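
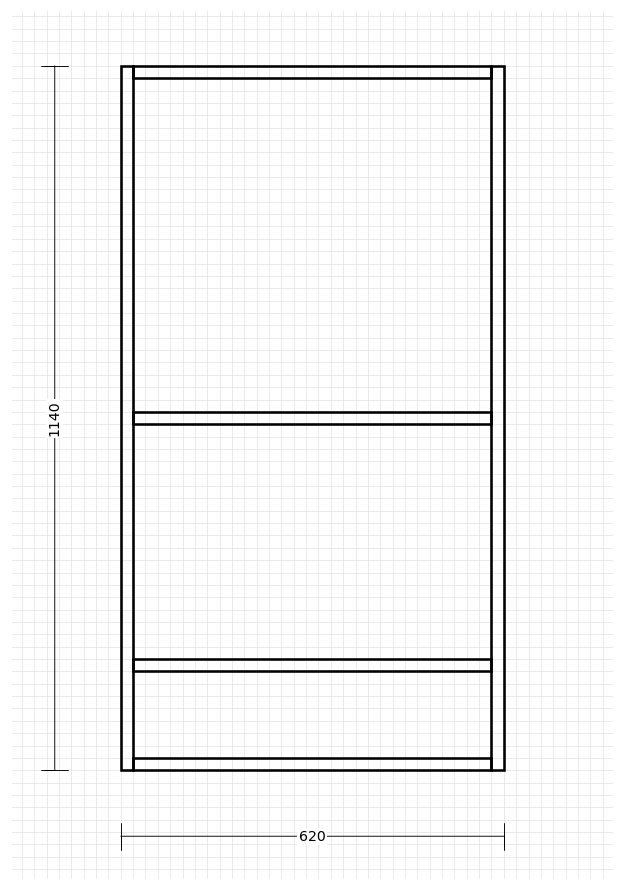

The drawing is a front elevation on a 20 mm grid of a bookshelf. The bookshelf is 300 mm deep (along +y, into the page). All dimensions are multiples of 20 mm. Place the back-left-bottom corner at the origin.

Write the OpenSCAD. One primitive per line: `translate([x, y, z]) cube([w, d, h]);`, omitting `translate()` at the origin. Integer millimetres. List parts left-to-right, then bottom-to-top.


cube([20, 300, 1140]);
translate([20, 0, 0]) cube([580, 300, 20]);
translate([20, 0, 160]) cube([580, 300, 20]);
translate([20, 0, 560]) cube([580, 300, 20]);
translate([20, 0, 1120]) cube([580, 300, 20]);
translate([600, 0, 0]) cube([20, 300, 1140]);


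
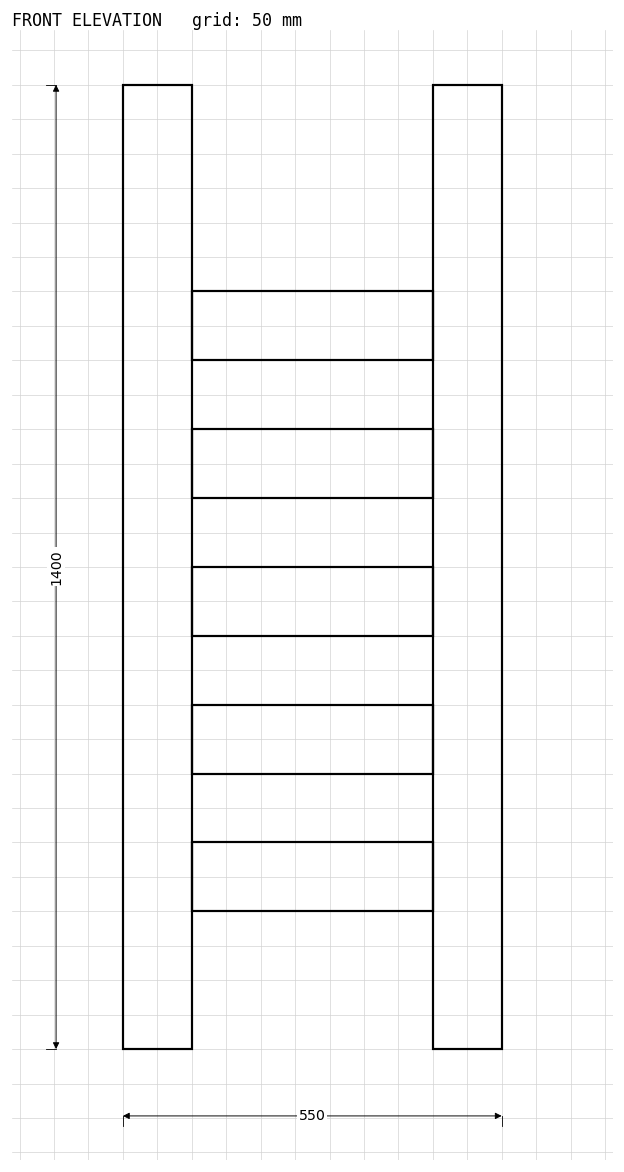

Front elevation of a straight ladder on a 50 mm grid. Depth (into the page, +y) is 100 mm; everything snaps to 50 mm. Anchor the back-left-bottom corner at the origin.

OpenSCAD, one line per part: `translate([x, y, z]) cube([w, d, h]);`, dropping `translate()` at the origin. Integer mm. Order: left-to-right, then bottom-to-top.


cube([100, 100, 1400]);
translate([100, 0, 200]) cube([350, 100, 100]);
translate([100, 0, 400]) cube([350, 100, 100]);
translate([100, 0, 600]) cube([350, 100, 100]);
translate([100, 0, 800]) cube([350, 100, 100]);
translate([100, 0, 1000]) cube([350, 100, 100]);
translate([450, 0, 0]) cube([100, 100, 1400]);


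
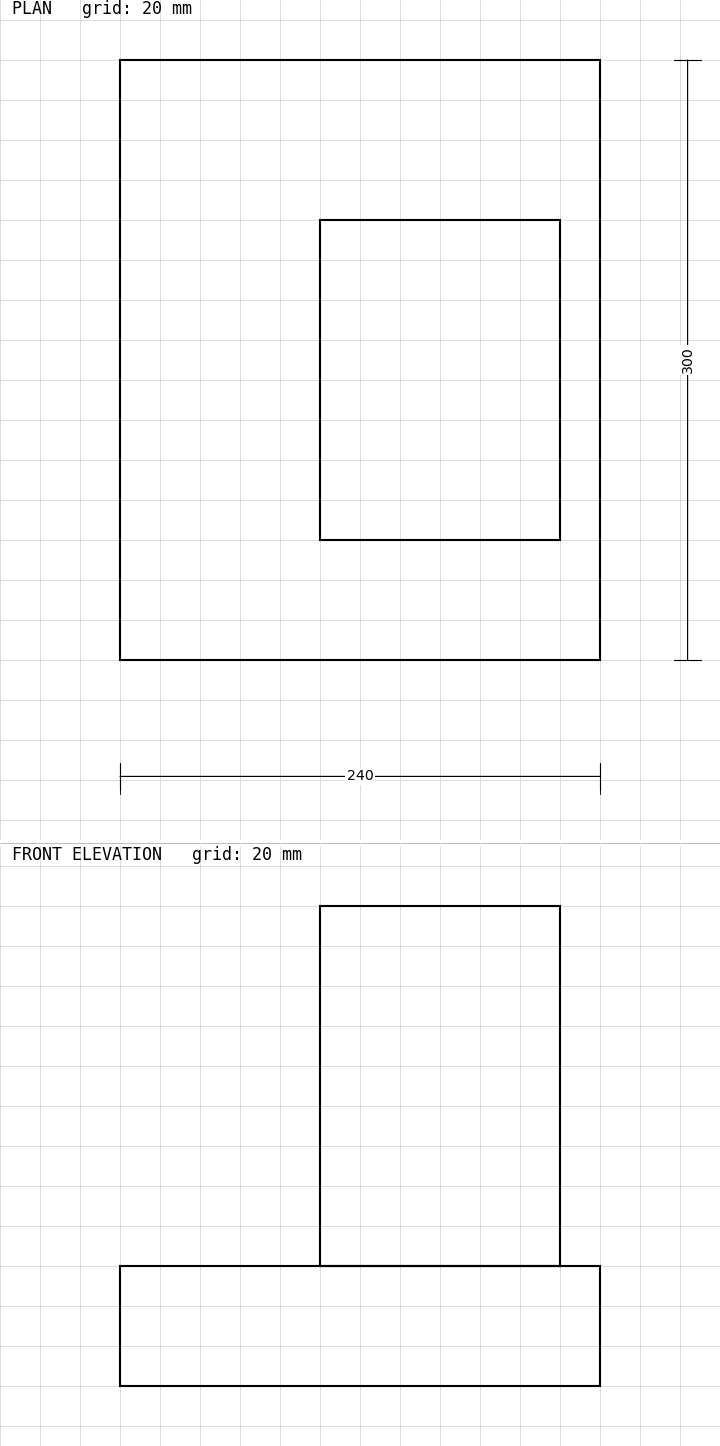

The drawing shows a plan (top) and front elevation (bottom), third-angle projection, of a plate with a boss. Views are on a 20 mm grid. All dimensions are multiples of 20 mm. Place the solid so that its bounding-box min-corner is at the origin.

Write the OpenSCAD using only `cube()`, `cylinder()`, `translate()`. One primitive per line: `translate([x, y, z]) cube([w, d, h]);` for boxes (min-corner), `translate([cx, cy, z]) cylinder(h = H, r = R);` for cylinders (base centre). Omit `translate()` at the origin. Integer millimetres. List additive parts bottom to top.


cube([240, 300, 60]);
translate([100, 60, 60]) cube([120, 160, 180]);


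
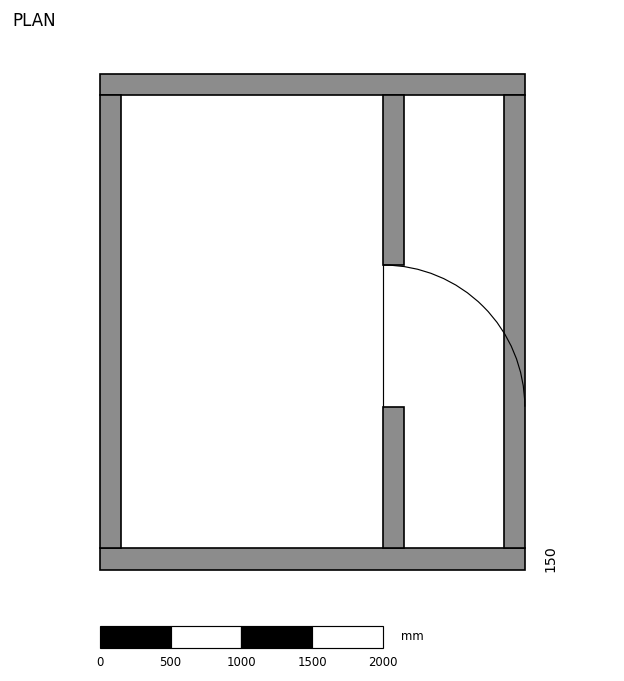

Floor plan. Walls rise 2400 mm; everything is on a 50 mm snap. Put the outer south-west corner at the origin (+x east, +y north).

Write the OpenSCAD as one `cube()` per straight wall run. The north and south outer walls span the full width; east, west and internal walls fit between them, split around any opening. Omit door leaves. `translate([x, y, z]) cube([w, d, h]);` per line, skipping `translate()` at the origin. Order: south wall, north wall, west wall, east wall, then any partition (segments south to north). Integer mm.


cube([3000, 150, 2400]);
translate([0, 3350, 0]) cube([3000, 150, 2400]);
translate([0, 150, 0]) cube([150, 3200, 2400]);
translate([2850, 150, 0]) cube([150, 3200, 2400]);
translate([2000, 150, 0]) cube([150, 1000, 2400]);
translate([2000, 2150, 0]) cube([150, 1200, 2400]);


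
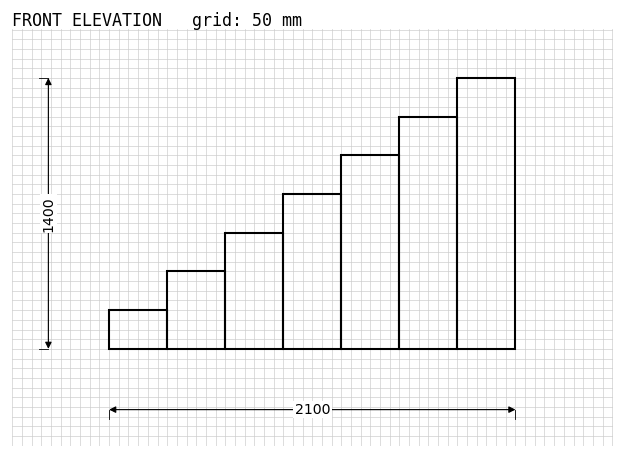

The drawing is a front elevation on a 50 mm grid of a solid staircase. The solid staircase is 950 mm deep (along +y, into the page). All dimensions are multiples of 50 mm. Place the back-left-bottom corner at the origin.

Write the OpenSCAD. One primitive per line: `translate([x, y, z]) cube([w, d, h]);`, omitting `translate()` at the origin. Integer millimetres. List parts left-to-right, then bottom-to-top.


cube([300, 950, 200]);
translate([300, 0, 0]) cube([300, 950, 400]);
translate([600, 0, 0]) cube([300, 950, 600]);
translate([900, 0, 0]) cube([300, 950, 800]);
translate([1200, 0, 0]) cube([300, 950, 1000]);
translate([1500, 0, 0]) cube([300, 950, 1200]);
translate([1800, 0, 0]) cube([300, 950, 1400]);


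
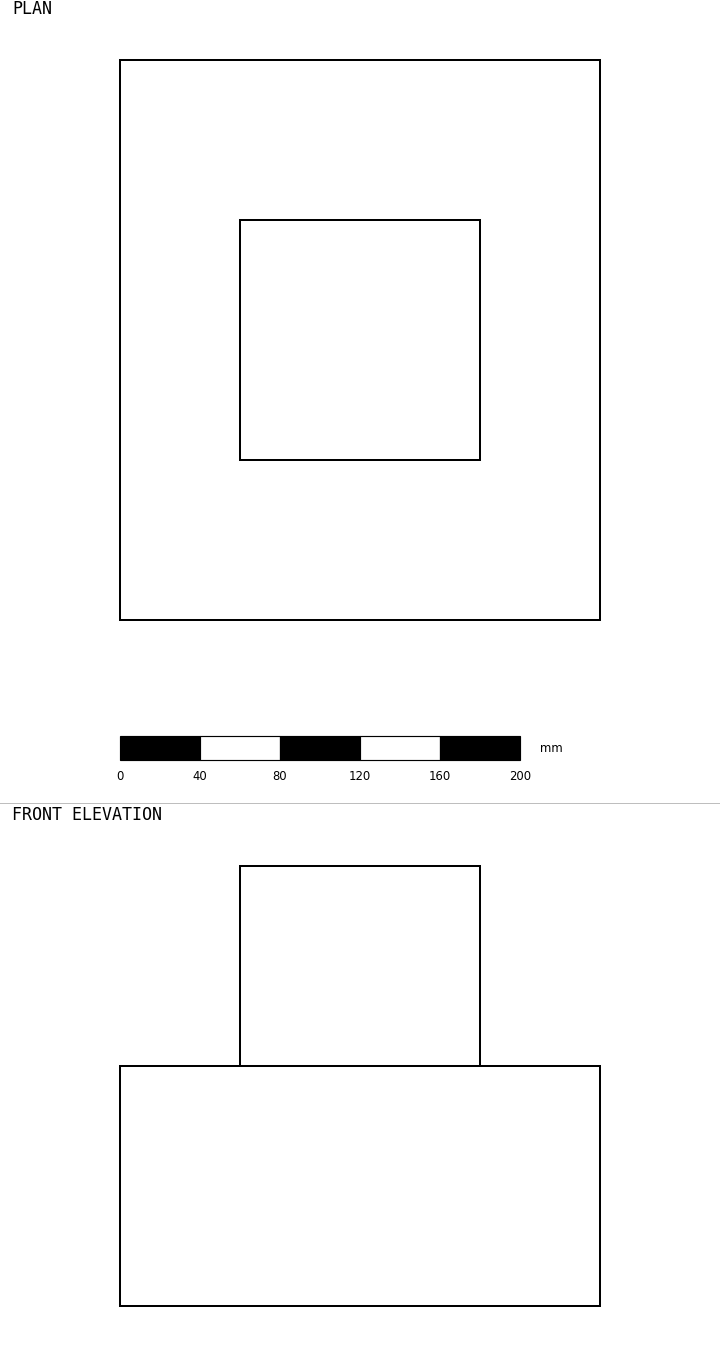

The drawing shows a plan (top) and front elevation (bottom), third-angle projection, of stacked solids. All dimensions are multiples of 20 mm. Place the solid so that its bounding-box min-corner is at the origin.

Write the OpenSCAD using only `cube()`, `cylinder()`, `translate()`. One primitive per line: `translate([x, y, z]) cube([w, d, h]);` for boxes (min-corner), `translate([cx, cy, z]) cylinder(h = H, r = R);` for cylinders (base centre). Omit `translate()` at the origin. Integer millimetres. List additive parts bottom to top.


cube([240, 280, 120]);
translate([60, 80, 120]) cube([120, 120, 100]);


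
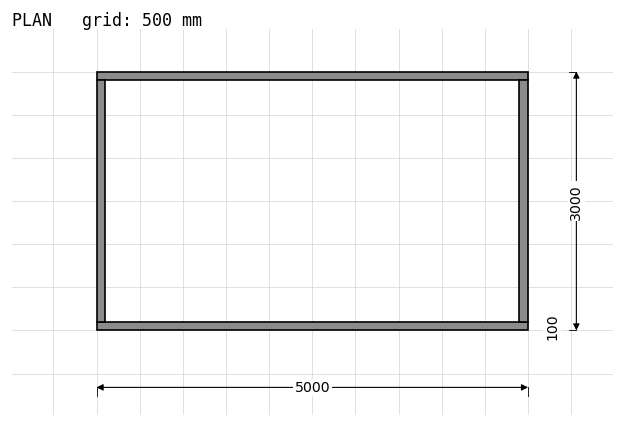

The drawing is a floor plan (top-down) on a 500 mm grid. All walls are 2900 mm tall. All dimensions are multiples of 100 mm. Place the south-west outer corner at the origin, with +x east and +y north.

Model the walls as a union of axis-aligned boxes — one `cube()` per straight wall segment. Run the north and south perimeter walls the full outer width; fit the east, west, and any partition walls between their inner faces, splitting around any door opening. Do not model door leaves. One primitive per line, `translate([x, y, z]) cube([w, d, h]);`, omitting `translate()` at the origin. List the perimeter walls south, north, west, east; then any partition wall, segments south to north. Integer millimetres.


cube([5000, 100, 2900]);
translate([0, 2900, 0]) cube([5000, 100, 2900]);
translate([0, 100, 0]) cube([100, 2800, 2900]);
translate([4900, 100, 0]) cube([100, 2800, 2900]);


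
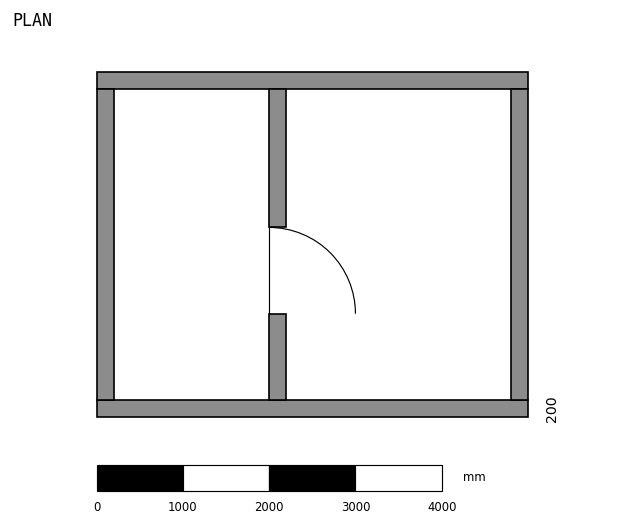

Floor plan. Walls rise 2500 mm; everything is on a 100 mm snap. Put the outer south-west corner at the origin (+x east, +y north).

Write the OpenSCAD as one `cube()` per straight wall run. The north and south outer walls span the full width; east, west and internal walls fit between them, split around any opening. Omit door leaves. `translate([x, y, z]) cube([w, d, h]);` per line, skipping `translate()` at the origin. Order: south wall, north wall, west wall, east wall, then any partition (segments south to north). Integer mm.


cube([5000, 200, 2500]);
translate([0, 3800, 0]) cube([5000, 200, 2500]);
translate([0, 200, 0]) cube([200, 3600, 2500]);
translate([4800, 200, 0]) cube([200, 3600, 2500]);
translate([2000, 200, 0]) cube([200, 1000, 2500]);
translate([2000, 2200, 0]) cube([200, 1600, 2500]);


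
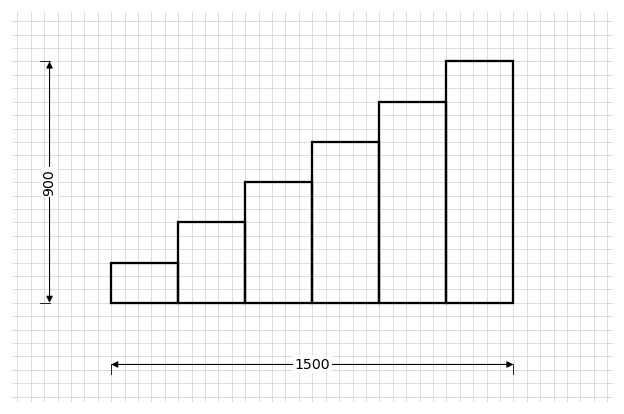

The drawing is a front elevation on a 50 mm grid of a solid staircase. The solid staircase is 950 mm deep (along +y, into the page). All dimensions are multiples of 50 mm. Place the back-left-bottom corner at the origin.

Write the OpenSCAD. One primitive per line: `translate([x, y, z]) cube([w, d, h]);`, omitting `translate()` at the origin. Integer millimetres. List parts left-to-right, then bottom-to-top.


cube([250, 950, 150]);
translate([250, 0, 0]) cube([250, 950, 300]);
translate([500, 0, 0]) cube([250, 950, 450]);
translate([750, 0, 0]) cube([250, 950, 600]);
translate([1000, 0, 0]) cube([250, 950, 750]);
translate([1250, 0, 0]) cube([250, 950, 900]);


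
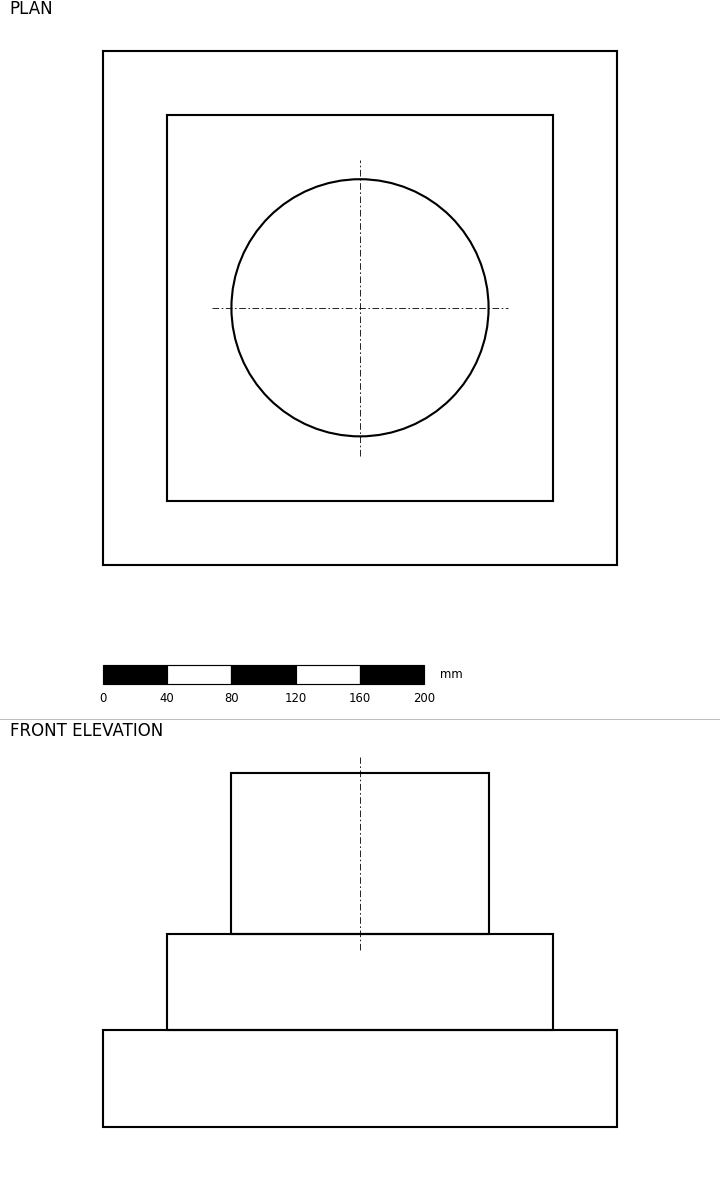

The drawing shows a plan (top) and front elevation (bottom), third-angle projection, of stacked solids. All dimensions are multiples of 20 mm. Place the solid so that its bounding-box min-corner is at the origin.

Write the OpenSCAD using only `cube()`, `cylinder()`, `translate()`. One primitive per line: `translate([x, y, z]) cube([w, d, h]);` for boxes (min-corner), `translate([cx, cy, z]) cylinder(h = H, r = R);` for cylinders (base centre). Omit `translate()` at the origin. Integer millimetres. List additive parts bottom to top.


cube([320, 320, 60]);
translate([40, 40, 60]) cube([240, 240, 60]);
translate([160, 160, 120]) cylinder(h = 100, r = 80);


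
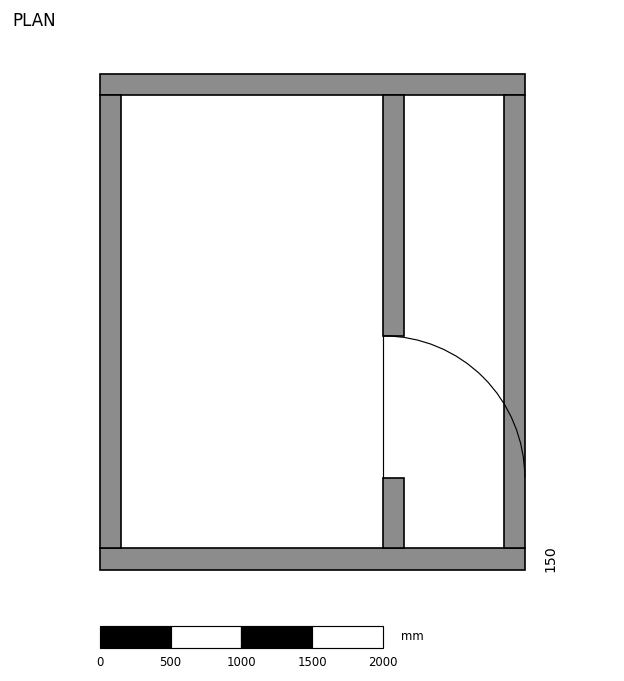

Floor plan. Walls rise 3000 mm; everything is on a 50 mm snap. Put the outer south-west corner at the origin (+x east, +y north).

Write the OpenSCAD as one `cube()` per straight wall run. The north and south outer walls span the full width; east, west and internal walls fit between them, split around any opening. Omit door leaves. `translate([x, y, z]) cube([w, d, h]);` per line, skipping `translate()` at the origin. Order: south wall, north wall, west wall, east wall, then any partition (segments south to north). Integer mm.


cube([3000, 150, 3000]);
translate([0, 3350, 0]) cube([3000, 150, 3000]);
translate([0, 150, 0]) cube([150, 3200, 3000]);
translate([2850, 150, 0]) cube([150, 3200, 3000]);
translate([2000, 150, 0]) cube([150, 500, 3000]);
translate([2000, 1650, 0]) cube([150, 1700, 3000]);


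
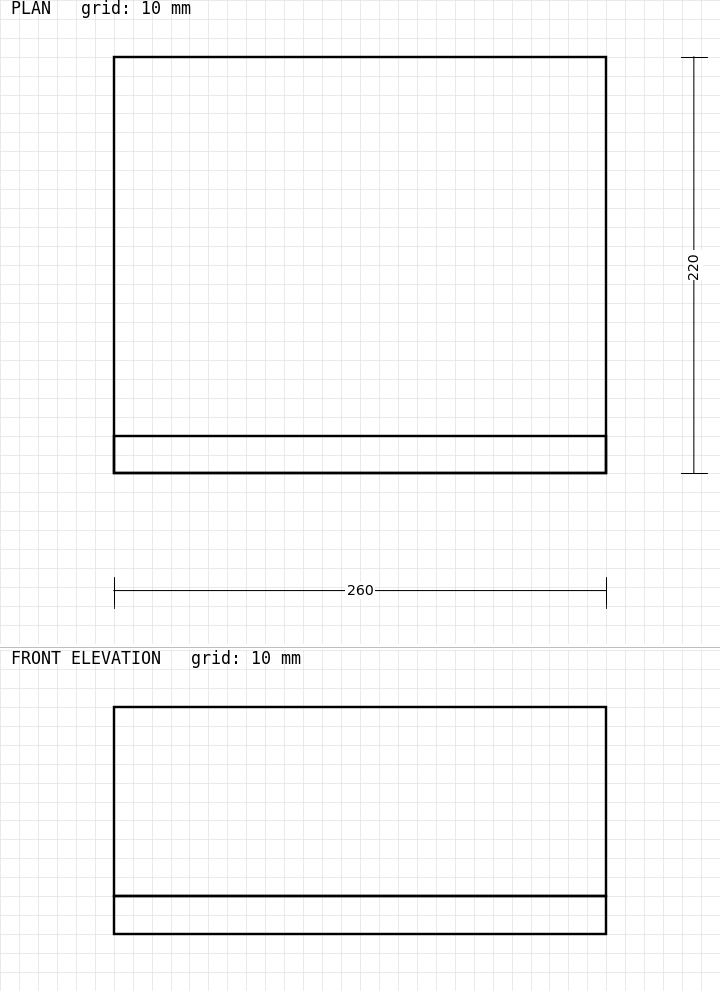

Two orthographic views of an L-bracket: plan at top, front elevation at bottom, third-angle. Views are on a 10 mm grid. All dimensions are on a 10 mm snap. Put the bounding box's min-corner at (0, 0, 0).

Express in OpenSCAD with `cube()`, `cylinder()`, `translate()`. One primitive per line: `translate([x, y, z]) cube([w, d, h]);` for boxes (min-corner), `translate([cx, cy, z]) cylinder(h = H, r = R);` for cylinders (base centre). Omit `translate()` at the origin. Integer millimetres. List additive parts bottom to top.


cube([260, 220, 20]);
translate([0, 0, 20]) cube([260, 20, 100]);


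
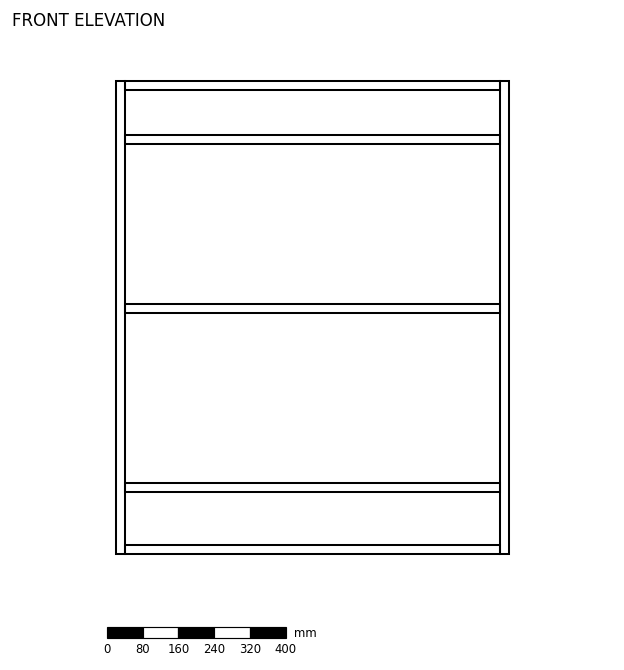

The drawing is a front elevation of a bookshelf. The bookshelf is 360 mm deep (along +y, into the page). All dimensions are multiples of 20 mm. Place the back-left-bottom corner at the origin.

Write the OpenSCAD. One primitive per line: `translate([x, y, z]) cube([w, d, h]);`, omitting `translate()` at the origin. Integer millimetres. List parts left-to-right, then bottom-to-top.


cube([20, 360, 1060]);
translate([20, 0, 0]) cube([840, 360, 20]);
translate([20, 0, 140]) cube([840, 360, 20]);
translate([20, 0, 540]) cube([840, 360, 20]);
translate([20, 0, 920]) cube([840, 360, 20]);
translate([20, 0, 1040]) cube([840, 360, 20]);
translate([860, 0, 0]) cube([20, 360, 1060]);


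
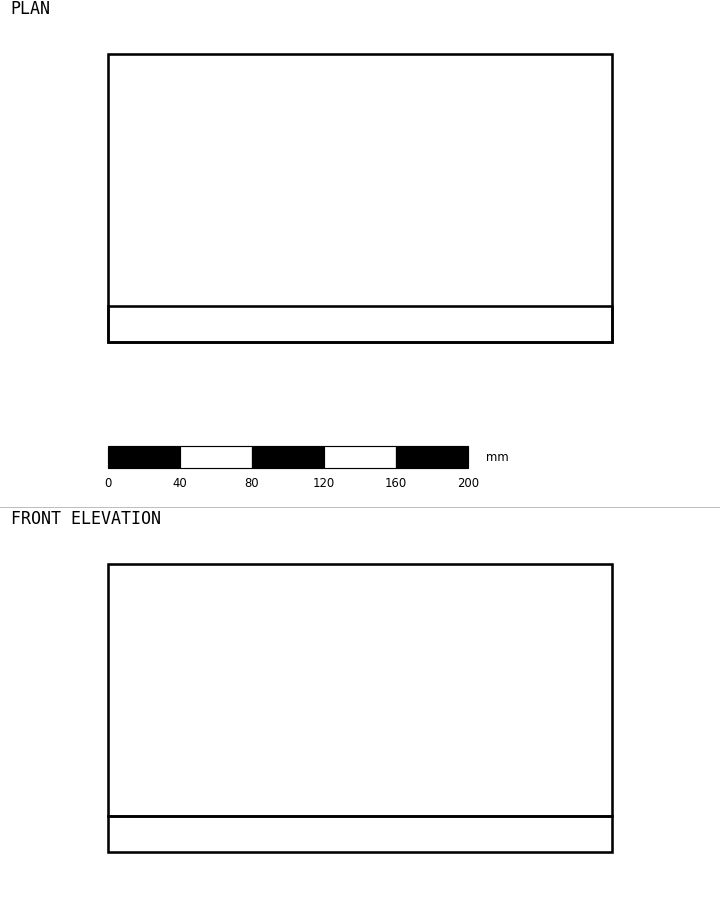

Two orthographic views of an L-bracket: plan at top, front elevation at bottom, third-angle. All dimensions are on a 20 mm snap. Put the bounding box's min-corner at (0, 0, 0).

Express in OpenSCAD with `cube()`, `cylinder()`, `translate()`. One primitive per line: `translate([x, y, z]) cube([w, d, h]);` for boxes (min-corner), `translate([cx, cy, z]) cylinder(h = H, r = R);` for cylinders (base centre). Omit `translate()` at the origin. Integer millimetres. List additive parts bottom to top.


cube([280, 160, 20]);
translate([0, 0, 20]) cube([280, 20, 140]);


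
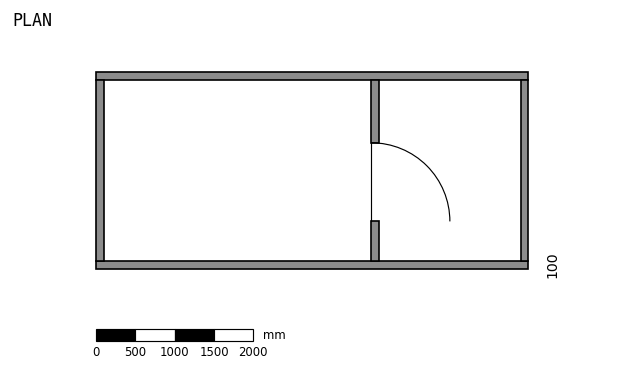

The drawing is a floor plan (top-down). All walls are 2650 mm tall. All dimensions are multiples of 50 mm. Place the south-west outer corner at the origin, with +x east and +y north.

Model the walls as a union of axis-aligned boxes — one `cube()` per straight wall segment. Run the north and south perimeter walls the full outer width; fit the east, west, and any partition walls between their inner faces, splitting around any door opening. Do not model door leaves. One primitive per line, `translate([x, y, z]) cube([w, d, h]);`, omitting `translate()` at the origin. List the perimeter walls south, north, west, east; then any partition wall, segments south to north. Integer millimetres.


cube([5500, 100, 2650]);
translate([0, 2400, 0]) cube([5500, 100, 2650]);
translate([0, 100, 0]) cube([100, 2300, 2650]);
translate([5400, 100, 0]) cube([100, 2300, 2650]);
translate([3500, 100, 0]) cube([100, 500, 2650]);
translate([3500, 1600, 0]) cube([100, 800, 2650]);


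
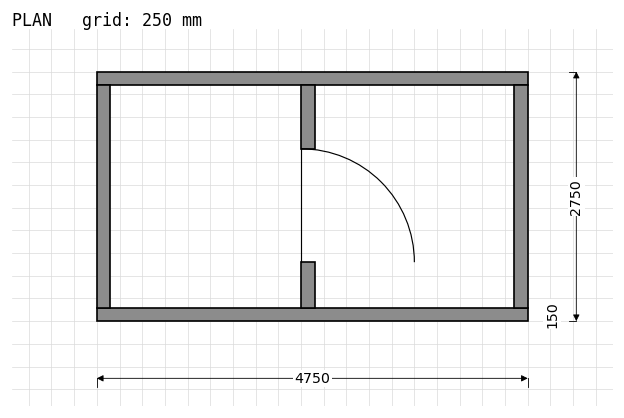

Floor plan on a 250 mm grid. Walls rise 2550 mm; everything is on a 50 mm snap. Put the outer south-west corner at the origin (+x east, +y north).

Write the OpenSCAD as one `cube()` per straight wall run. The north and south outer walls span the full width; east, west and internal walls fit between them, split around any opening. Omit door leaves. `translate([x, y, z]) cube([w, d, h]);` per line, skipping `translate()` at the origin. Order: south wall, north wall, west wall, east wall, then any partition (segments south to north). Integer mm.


cube([4750, 150, 2550]);
translate([0, 2600, 0]) cube([4750, 150, 2550]);
translate([0, 150, 0]) cube([150, 2450, 2550]);
translate([4600, 150, 0]) cube([150, 2450, 2550]);
translate([2250, 150, 0]) cube([150, 500, 2550]);
translate([2250, 1900, 0]) cube([150, 700, 2550]);


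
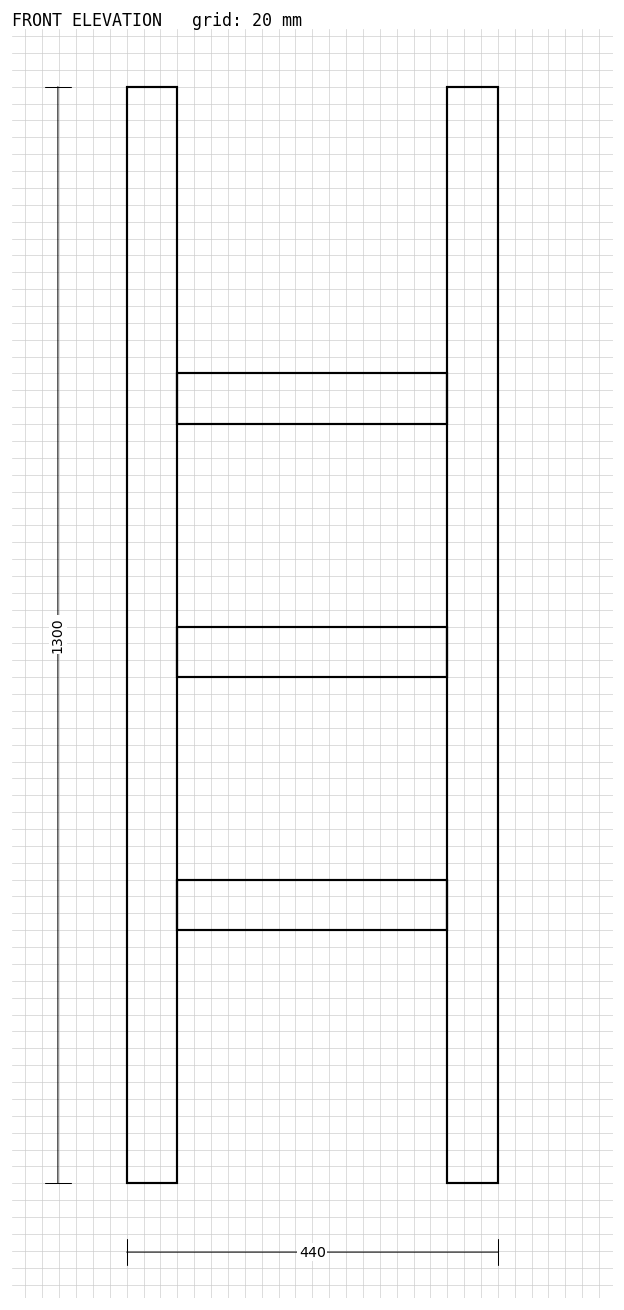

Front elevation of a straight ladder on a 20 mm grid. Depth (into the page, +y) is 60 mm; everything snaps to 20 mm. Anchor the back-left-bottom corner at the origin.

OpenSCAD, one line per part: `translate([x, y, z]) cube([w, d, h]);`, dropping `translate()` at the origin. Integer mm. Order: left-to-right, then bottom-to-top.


cube([60, 60, 1300]);
translate([60, 0, 300]) cube([320, 60, 60]);
translate([60, 0, 600]) cube([320, 60, 60]);
translate([60, 0, 900]) cube([320, 60, 60]);
translate([380, 0, 0]) cube([60, 60, 1300]);


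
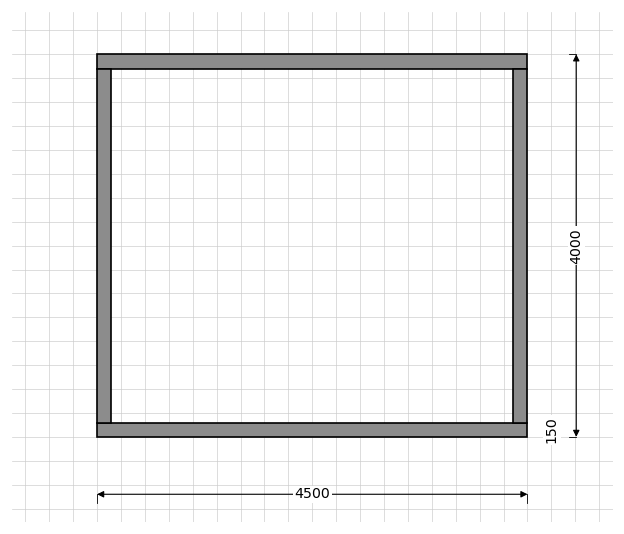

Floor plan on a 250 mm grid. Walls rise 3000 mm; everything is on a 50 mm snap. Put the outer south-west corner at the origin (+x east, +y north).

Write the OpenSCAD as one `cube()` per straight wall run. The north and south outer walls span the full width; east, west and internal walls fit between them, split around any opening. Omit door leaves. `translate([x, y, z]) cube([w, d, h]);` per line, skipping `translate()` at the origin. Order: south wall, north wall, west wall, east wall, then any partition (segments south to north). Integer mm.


cube([4500, 150, 3000]);
translate([0, 3850, 0]) cube([4500, 150, 3000]);
translate([0, 150, 0]) cube([150, 3700, 3000]);
translate([4350, 150, 0]) cube([150, 3700, 3000]);


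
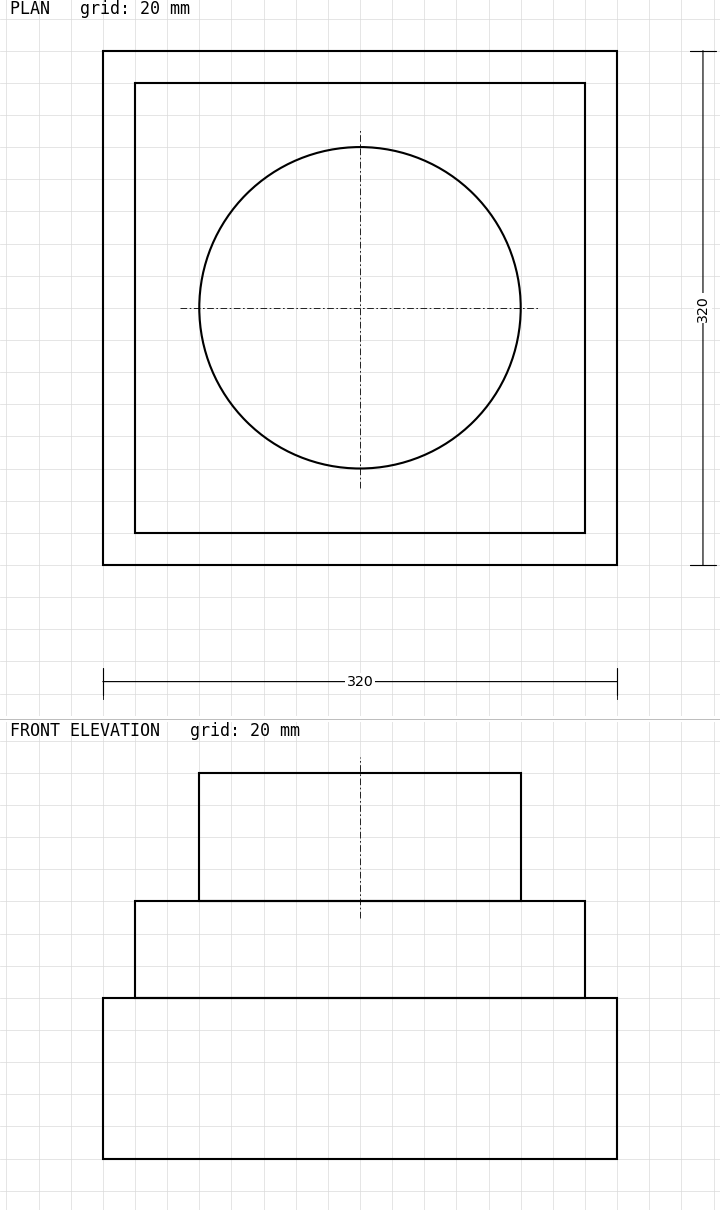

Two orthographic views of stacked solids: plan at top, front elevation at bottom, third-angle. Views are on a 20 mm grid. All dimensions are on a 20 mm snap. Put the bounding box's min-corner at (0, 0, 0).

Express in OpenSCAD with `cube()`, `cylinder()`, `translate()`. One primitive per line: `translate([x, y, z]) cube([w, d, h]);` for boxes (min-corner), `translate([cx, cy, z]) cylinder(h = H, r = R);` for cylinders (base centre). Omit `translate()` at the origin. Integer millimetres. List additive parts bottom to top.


cube([320, 320, 100]);
translate([20, 20, 100]) cube([280, 280, 60]);
translate([160, 160, 160]) cylinder(h = 80, r = 100);


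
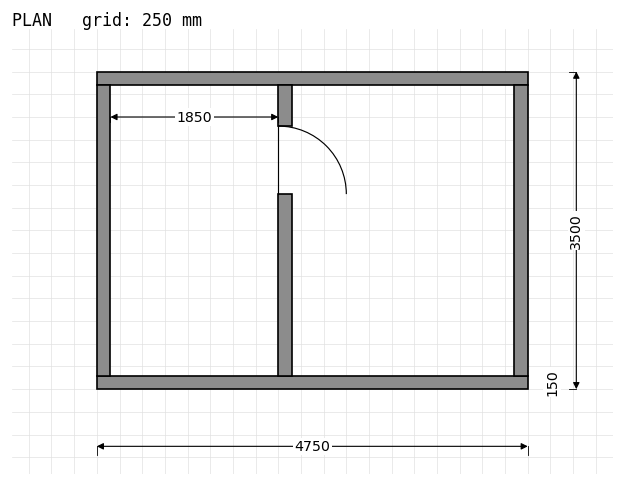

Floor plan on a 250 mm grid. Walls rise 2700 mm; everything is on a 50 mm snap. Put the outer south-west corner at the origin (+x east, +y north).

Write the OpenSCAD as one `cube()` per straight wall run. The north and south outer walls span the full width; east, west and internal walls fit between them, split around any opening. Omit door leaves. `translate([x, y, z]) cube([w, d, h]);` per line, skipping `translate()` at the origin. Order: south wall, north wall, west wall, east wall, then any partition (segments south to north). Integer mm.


cube([4750, 150, 2700]);
translate([0, 3350, 0]) cube([4750, 150, 2700]);
translate([0, 150, 0]) cube([150, 3200, 2700]);
translate([4600, 150, 0]) cube([150, 3200, 2700]);
translate([2000, 150, 0]) cube([150, 2000, 2700]);
translate([2000, 2900, 0]) cube([150, 450, 2700]);


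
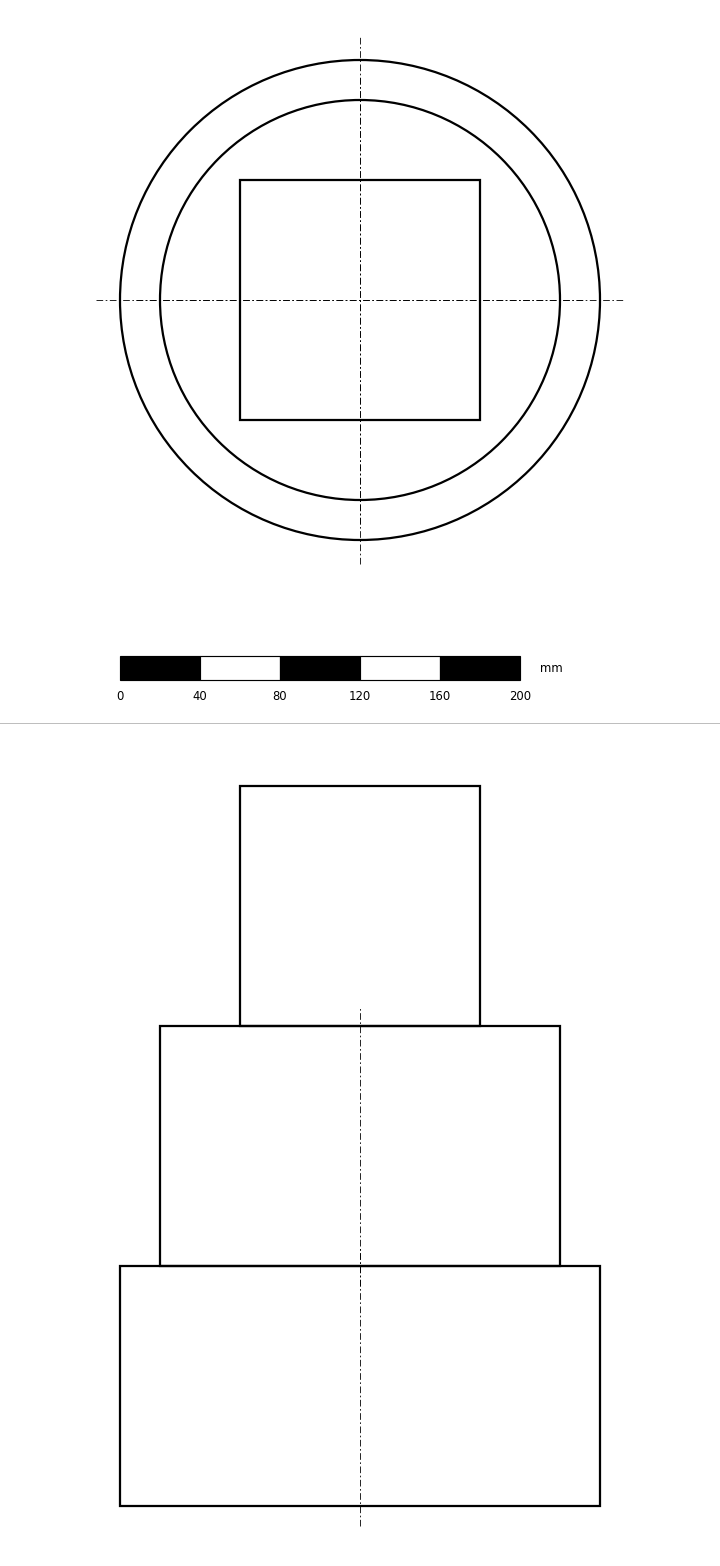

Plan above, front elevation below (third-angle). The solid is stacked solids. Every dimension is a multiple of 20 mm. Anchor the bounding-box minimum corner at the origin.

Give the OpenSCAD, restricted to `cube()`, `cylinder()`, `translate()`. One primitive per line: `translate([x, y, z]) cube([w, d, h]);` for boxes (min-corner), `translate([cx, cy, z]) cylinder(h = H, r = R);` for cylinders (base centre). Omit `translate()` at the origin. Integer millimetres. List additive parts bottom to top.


translate([120, 120, 0]) cylinder(h = 120, r = 120);
translate([120, 120, 120]) cylinder(h = 120, r = 100);
translate([60, 60, 240]) cube([120, 120, 120]);


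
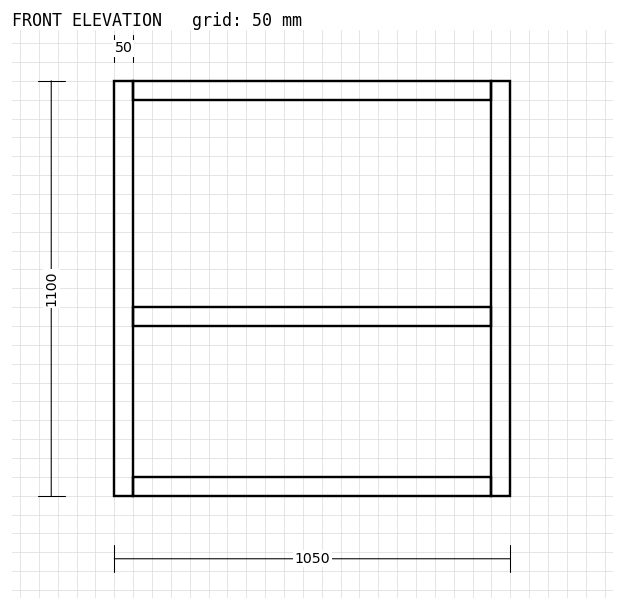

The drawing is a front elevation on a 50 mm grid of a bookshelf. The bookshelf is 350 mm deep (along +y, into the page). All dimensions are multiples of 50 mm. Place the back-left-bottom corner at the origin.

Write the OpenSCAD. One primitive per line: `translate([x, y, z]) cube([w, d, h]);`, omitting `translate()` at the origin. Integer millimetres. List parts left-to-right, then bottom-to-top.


cube([50, 350, 1100]);
translate([50, 0, 0]) cube([950, 350, 50]);
translate([50, 0, 450]) cube([950, 350, 50]);
translate([50, 0, 1050]) cube([950, 350, 50]);
translate([1000, 0, 0]) cube([50, 350, 1100]);


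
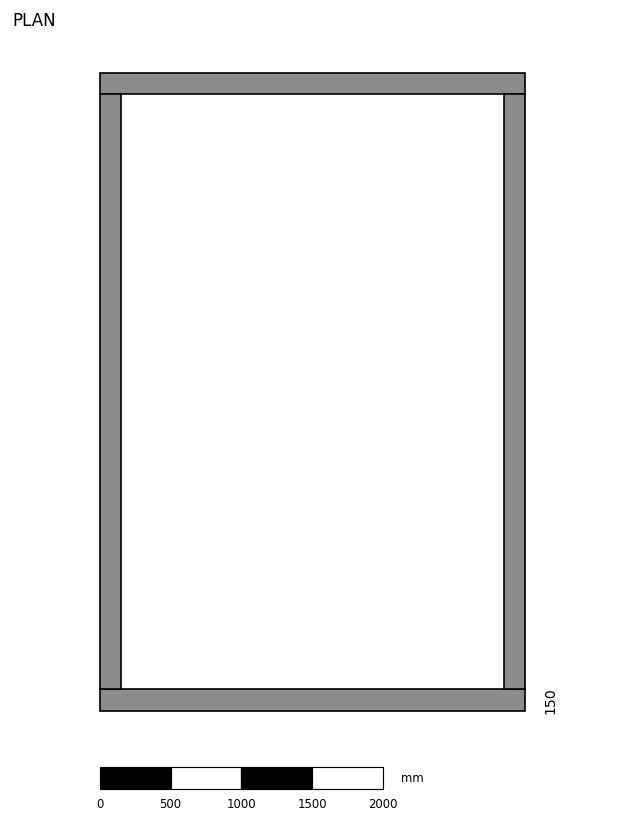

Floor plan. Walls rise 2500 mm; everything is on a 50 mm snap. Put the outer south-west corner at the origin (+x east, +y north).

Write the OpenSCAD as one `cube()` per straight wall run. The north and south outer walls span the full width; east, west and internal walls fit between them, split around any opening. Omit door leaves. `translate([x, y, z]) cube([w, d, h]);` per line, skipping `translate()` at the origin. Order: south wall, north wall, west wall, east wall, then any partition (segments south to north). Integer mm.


cube([3000, 150, 2500]);
translate([0, 4350, 0]) cube([3000, 150, 2500]);
translate([0, 150, 0]) cube([150, 4200, 2500]);
translate([2850, 150, 0]) cube([150, 4200, 2500]);


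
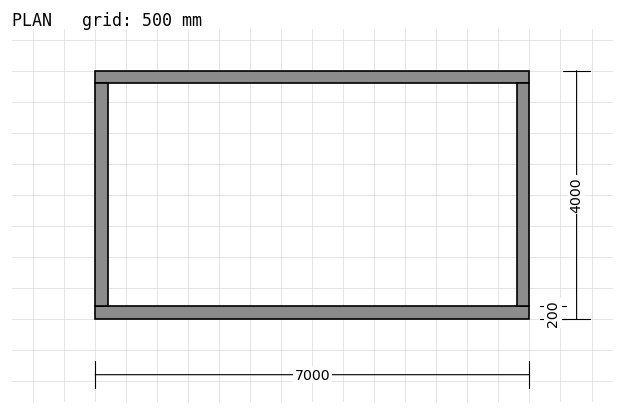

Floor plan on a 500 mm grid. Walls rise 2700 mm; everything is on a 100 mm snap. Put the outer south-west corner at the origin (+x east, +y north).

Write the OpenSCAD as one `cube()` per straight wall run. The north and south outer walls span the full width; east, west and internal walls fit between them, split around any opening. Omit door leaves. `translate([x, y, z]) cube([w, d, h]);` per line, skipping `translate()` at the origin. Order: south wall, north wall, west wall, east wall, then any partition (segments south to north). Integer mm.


cube([7000, 200, 2700]);
translate([0, 3800, 0]) cube([7000, 200, 2700]);
translate([0, 200, 0]) cube([200, 3600, 2700]);
translate([6800, 200, 0]) cube([200, 3600, 2700]);


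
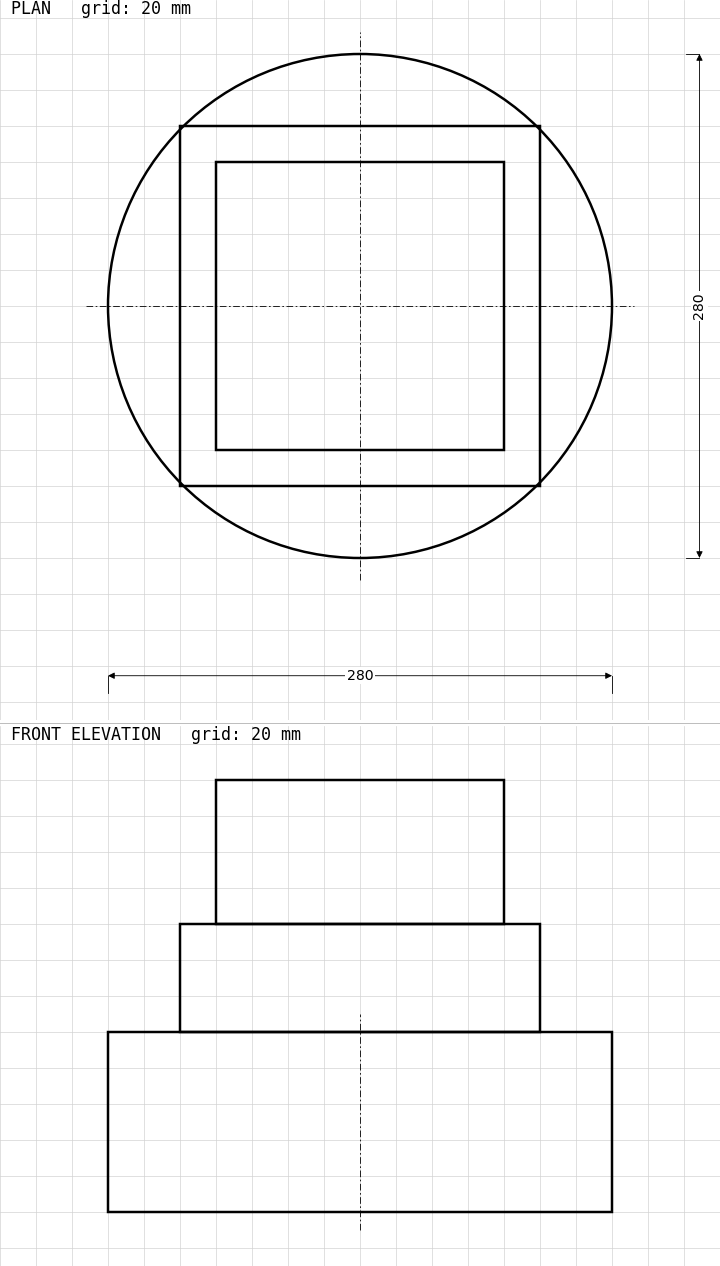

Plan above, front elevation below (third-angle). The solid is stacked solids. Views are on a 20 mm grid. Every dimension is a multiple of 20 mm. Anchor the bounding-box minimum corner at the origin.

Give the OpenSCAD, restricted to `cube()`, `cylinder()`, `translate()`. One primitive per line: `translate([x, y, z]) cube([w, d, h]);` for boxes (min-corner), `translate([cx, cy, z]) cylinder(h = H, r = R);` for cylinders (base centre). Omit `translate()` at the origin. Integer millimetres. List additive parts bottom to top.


translate([140, 140, 0]) cylinder(h = 100, r = 140);
translate([40, 40, 100]) cube([200, 200, 60]);
translate([60, 60, 160]) cube([160, 160, 80]);


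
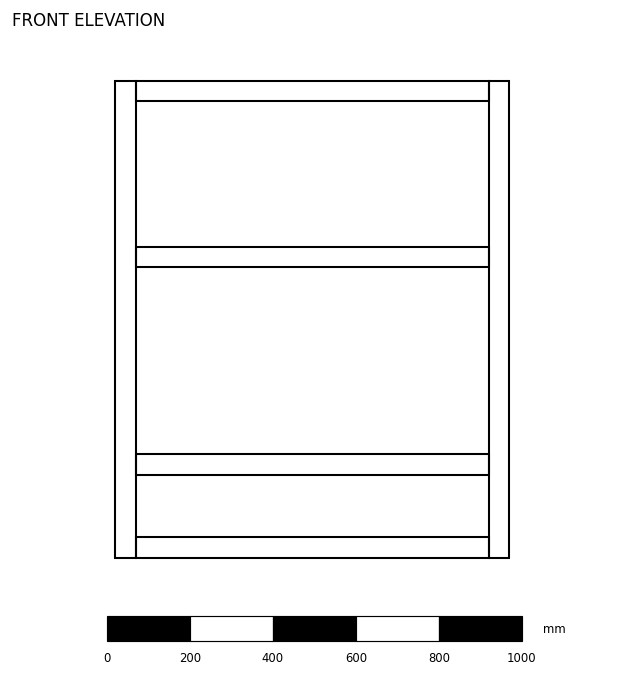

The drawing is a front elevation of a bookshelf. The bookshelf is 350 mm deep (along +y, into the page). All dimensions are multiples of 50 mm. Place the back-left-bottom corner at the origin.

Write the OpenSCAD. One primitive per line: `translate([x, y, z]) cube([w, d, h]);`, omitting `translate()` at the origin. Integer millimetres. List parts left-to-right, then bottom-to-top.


cube([50, 350, 1150]);
translate([50, 0, 0]) cube([850, 350, 50]);
translate([50, 0, 200]) cube([850, 350, 50]);
translate([50, 0, 700]) cube([850, 350, 50]);
translate([50, 0, 1100]) cube([850, 350, 50]);
translate([900, 0, 0]) cube([50, 350, 1150]);


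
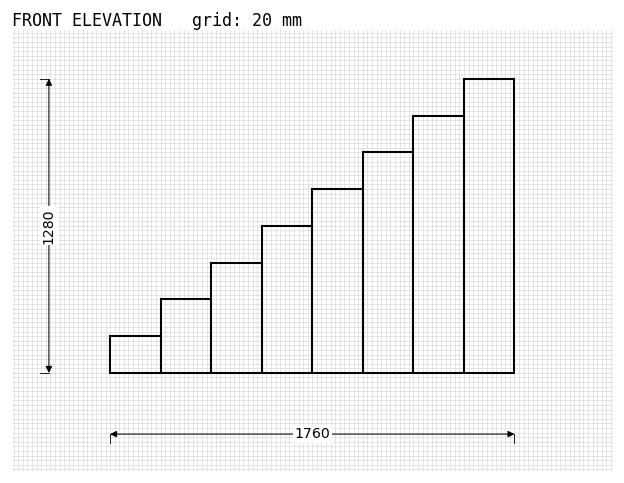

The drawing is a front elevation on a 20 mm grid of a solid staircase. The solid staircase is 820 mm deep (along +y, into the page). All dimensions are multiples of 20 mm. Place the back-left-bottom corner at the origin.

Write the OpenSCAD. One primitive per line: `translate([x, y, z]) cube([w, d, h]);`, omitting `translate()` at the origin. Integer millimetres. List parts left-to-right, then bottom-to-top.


cube([220, 820, 160]);
translate([220, 0, 0]) cube([220, 820, 320]);
translate([440, 0, 0]) cube([220, 820, 480]);
translate([660, 0, 0]) cube([220, 820, 640]);
translate([880, 0, 0]) cube([220, 820, 800]);
translate([1100, 0, 0]) cube([220, 820, 960]);
translate([1320, 0, 0]) cube([220, 820, 1120]);
translate([1540, 0, 0]) cube([220, 820, 1280]);


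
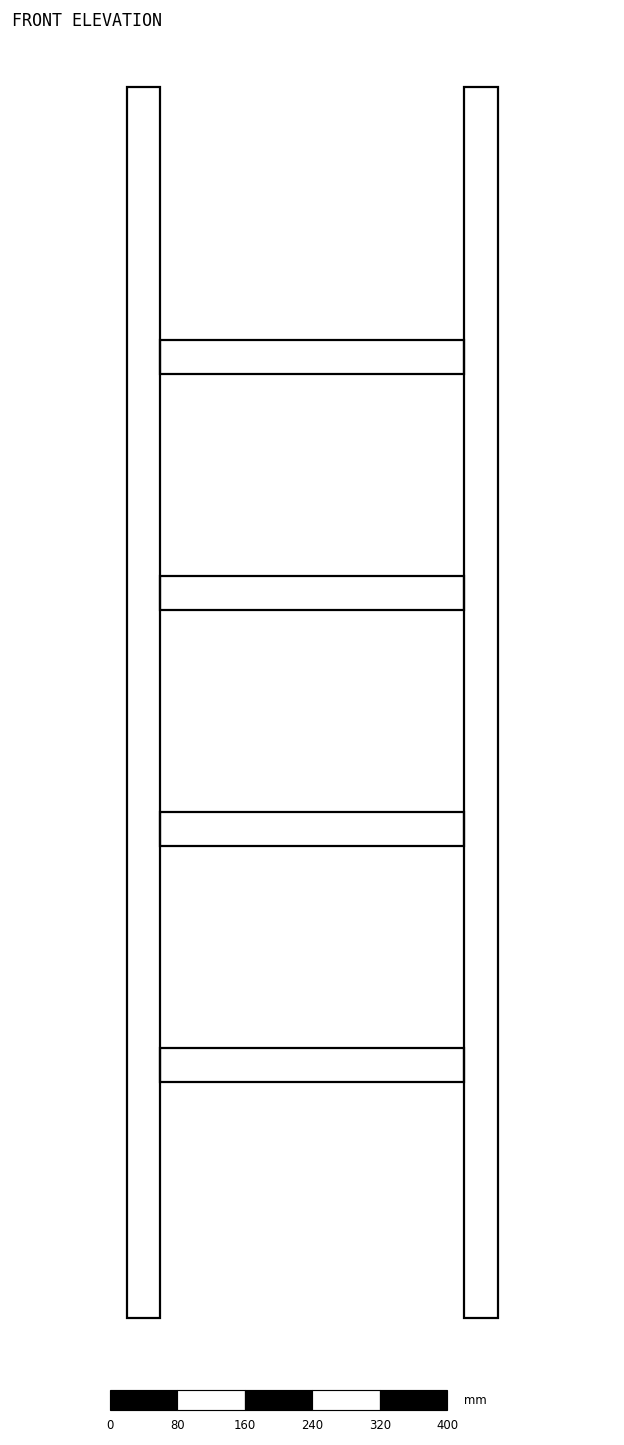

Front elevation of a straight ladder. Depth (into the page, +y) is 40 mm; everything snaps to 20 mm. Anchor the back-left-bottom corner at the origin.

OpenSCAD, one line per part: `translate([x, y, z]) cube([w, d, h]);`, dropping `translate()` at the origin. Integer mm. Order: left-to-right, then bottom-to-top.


cube([40, 40, 1460]);
translate([40, 0, 280]) cube([360, 40, 40]);
translate([40, 0, 560]) cube([360, 40, 40]);
translate([40, 0, 840]) cube([360, 40, 40]);
translate([40, 0, 1120]) cube([360, 40, 40]);
translate([400, 0, 0]) cube([40, 40, 1460]);


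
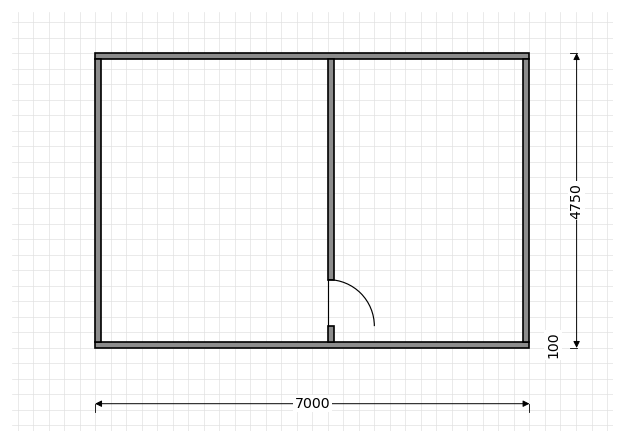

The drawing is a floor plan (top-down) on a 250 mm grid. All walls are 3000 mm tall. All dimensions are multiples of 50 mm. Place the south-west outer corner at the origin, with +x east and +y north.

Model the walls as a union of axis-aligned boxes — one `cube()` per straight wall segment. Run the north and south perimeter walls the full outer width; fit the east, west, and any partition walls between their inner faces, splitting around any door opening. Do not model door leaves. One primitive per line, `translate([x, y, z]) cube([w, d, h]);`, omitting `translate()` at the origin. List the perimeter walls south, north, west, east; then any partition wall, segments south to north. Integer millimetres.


cube([7000, 100, 3000]);
translate([0, 4650, 0]) cube([7000, 100, 3000]);
translate([0, 100, 0]) cube([100, 4550, 3000]);
translate([6900, 100, 0]) cube([100, 4550, 3000]);
translate([3750, 100, 0]) cube([100, 250, 3000]);
translate([3750, 1100, 0]) cube([100, 3550, 3000]);


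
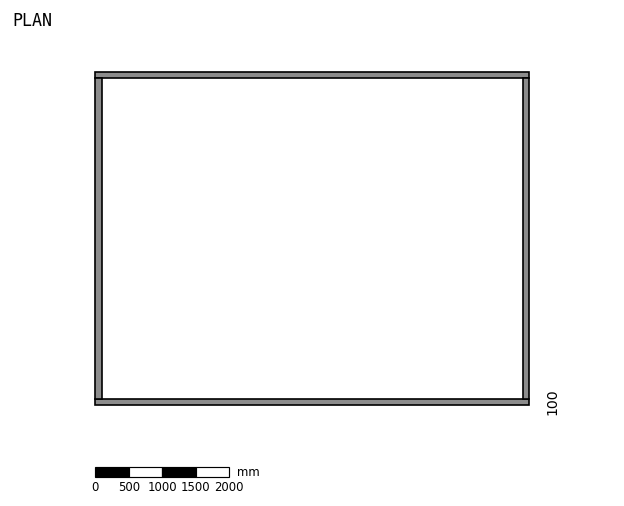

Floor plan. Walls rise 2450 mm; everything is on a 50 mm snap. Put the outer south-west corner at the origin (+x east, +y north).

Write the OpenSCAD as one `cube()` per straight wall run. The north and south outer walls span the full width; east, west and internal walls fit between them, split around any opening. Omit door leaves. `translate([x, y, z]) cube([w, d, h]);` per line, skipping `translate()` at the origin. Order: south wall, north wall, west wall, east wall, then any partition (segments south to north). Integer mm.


cube([6500, 100, 2450]);
translate([0, 4900, 0]) cube([6500, 100, 2450]);
translate([0, 100, 0]) cube([100, 4800, 2450]);
translate([6400, 100, 0]) cube([100, 4800, 2450]);


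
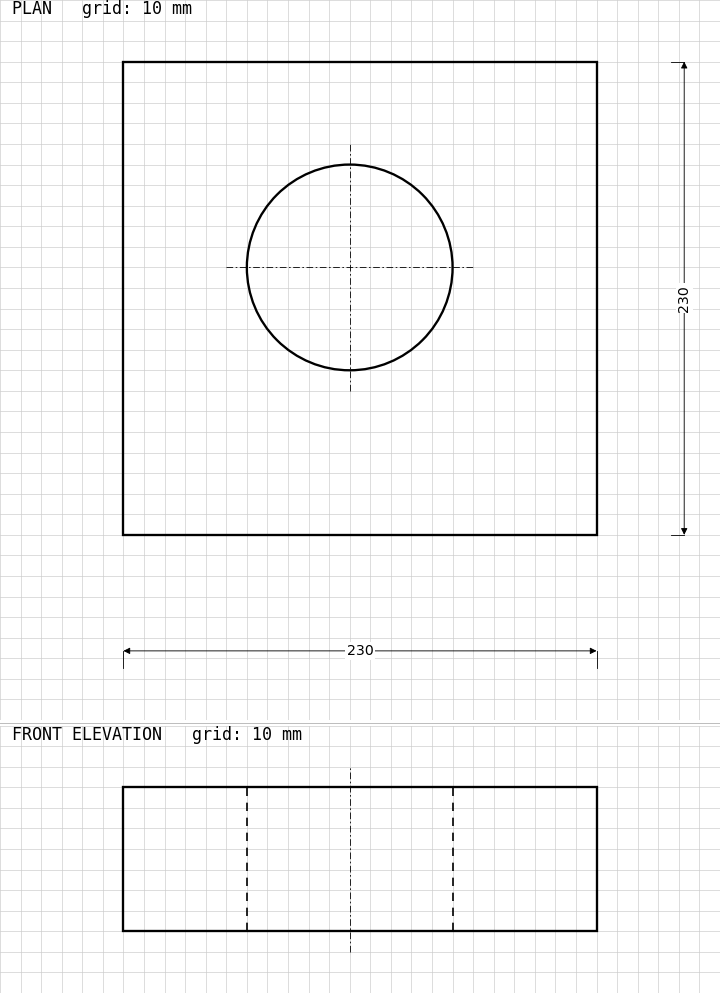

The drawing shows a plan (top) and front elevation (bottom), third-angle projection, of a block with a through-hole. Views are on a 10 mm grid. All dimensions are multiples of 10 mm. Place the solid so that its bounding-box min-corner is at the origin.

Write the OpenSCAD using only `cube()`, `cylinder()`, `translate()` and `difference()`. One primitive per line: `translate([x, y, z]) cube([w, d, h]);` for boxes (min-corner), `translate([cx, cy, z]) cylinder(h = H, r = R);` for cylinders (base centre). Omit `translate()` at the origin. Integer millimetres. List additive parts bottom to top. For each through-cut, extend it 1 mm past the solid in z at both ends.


difference() {
  cube([230, 230, 70]);
  translate([110, 130, -1]) cylinder(h = 72, r = 50);
}


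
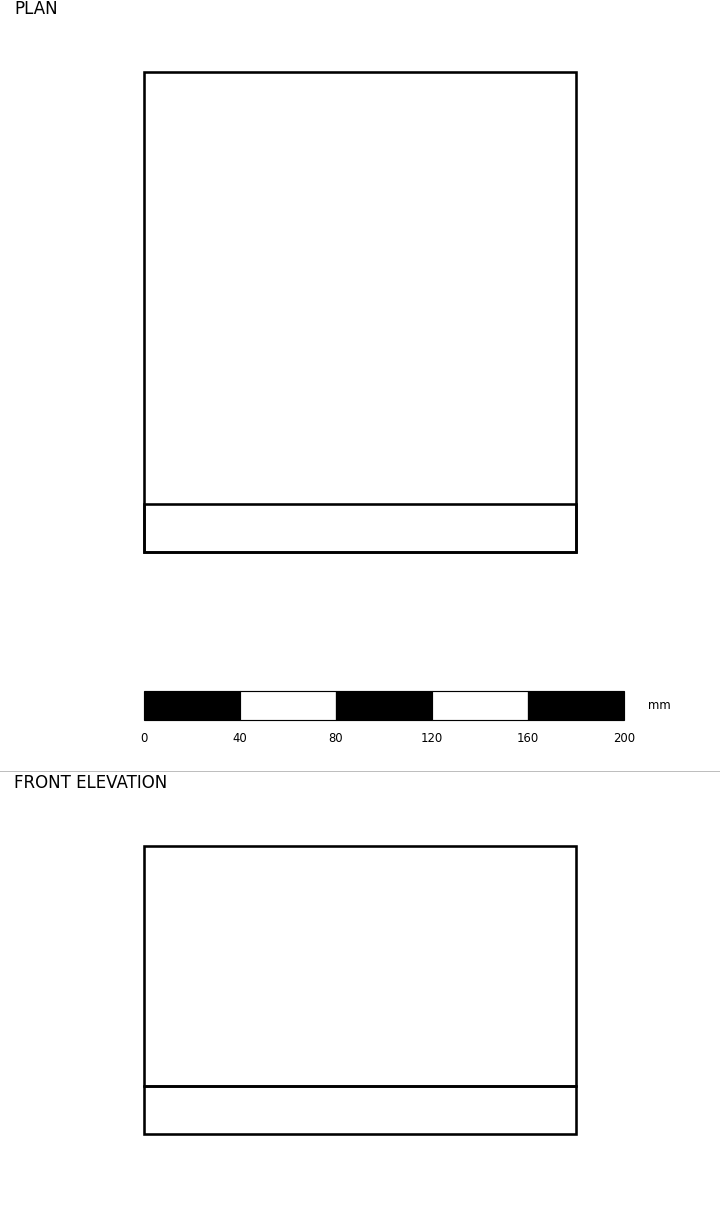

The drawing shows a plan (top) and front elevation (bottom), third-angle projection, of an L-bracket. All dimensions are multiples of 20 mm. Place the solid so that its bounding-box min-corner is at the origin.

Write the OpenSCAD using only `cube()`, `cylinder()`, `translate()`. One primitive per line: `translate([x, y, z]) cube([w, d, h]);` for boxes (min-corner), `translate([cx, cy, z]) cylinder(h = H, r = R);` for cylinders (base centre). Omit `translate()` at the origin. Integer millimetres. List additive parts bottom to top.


cube([180, 200, 20]);
translate([0, 0, 20]) cube([180, 20, 100]);


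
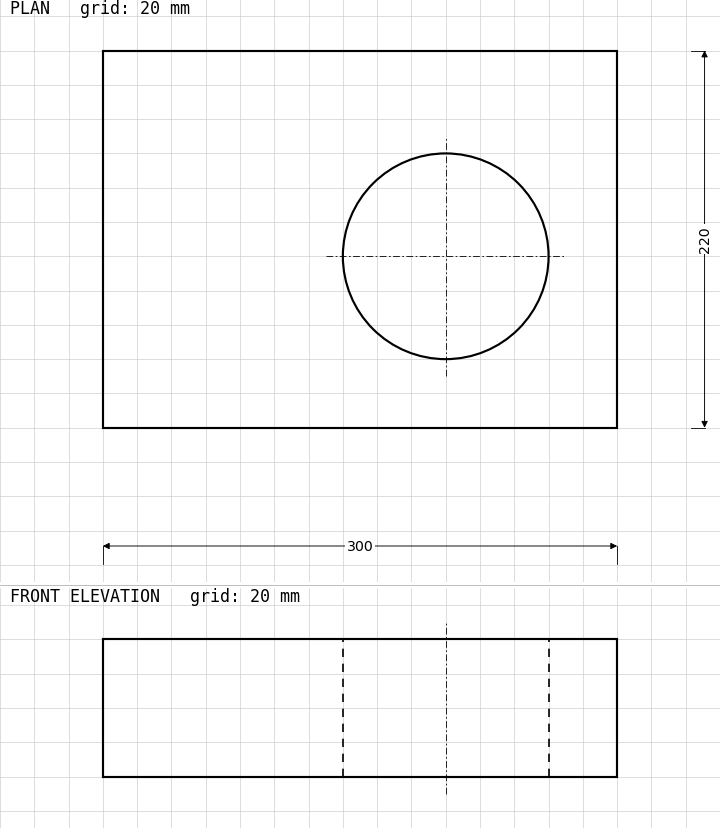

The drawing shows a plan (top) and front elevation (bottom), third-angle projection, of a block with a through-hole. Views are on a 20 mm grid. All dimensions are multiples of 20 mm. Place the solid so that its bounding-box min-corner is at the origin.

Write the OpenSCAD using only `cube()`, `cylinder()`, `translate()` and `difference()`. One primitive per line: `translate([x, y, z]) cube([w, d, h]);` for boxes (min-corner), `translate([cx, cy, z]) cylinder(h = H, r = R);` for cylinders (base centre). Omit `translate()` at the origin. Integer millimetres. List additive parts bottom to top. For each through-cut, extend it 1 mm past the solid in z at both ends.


difference() {
  cube([300, 220, 80]);
  translate([200, 100, -1]) cylinder(h = 82, r = 60);
}


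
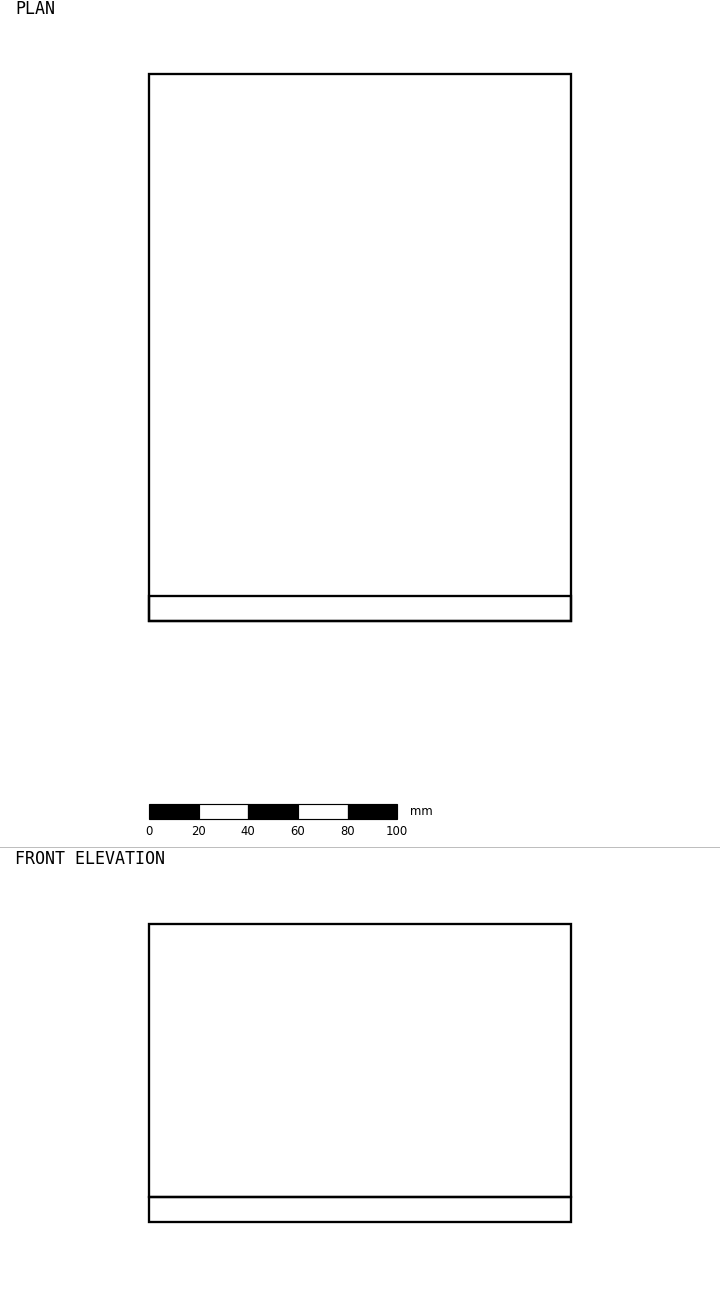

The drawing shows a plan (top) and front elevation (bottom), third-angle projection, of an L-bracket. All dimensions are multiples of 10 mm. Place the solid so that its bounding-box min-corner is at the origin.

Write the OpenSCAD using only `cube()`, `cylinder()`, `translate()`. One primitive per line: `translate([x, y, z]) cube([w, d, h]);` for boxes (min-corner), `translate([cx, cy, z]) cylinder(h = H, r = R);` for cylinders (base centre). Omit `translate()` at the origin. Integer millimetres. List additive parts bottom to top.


cube([170, 220, 10]);
translate([0, 0, 10]) cube([170, 10, 110]);


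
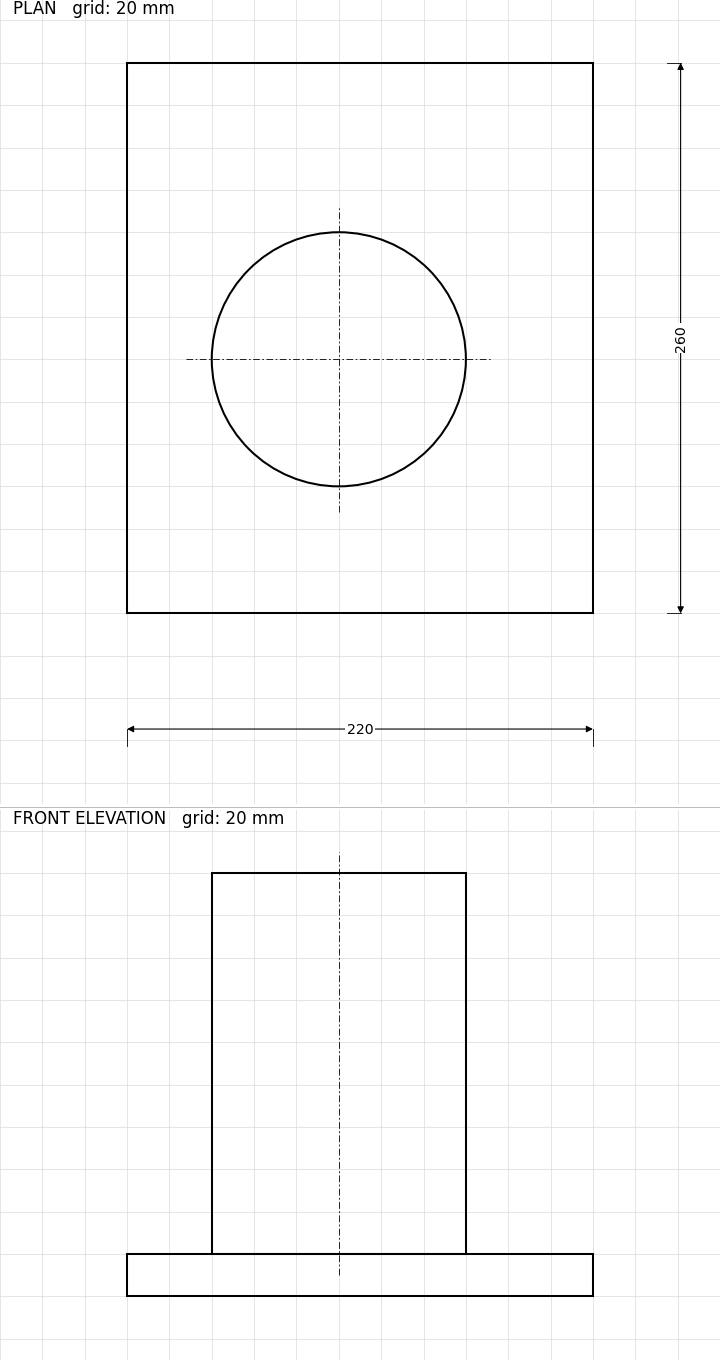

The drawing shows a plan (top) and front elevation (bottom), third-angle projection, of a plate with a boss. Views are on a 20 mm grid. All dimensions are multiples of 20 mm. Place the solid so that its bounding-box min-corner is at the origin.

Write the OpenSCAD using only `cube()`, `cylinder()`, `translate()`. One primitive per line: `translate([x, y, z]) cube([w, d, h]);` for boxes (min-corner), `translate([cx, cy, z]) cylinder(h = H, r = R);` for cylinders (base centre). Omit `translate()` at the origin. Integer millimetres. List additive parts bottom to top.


cube([220, 260, 20]);
translate([100, 120, 20]) cylinder(h = 180, r = 60);


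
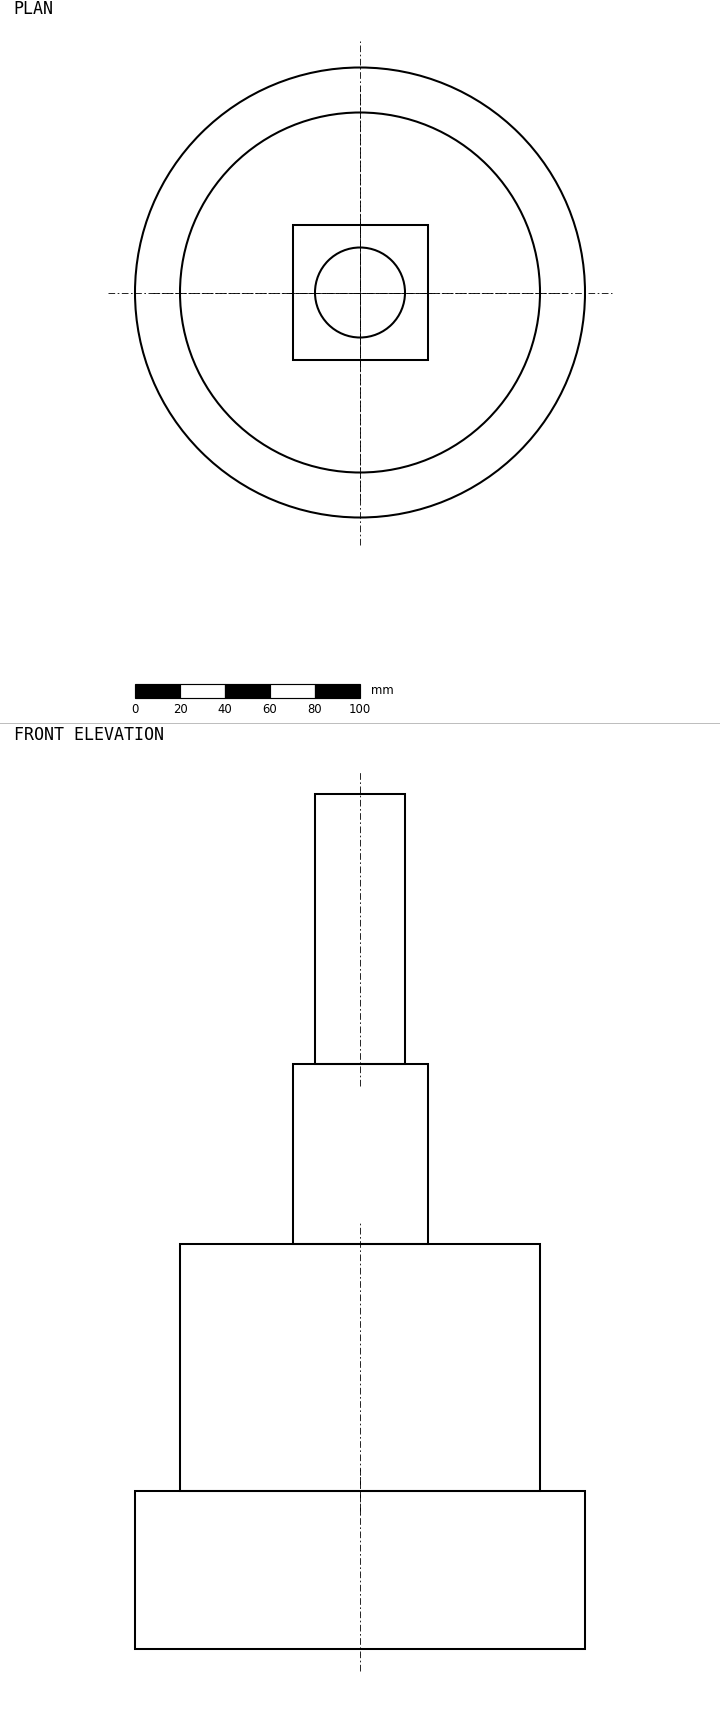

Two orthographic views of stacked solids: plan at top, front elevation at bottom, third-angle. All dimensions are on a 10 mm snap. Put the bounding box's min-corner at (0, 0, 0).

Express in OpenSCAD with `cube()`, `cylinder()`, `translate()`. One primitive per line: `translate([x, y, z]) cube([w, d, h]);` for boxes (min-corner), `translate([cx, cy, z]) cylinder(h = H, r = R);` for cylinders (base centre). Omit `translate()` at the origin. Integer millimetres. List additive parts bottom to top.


translate([100, 100, 0]) cylinder(h = 70, r = 100);
translate([100, 100, 70]) cylinder(h = 110, r = 80);
translate([70, 70, 180]) cube([60, 60, 80]);
translate([100, 100, 260]) cylinder(h = 120, r = 20);


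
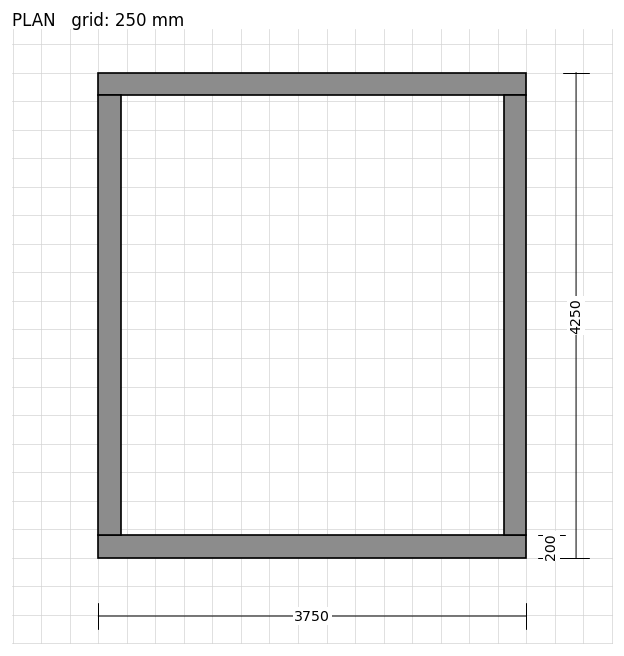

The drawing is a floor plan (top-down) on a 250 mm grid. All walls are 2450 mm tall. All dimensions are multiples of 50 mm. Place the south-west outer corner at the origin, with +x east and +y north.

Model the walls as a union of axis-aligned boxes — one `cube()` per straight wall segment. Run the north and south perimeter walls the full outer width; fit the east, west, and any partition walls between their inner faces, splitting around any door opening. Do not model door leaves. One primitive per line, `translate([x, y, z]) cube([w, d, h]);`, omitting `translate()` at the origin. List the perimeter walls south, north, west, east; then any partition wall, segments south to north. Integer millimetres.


cube([3750, 200, 2450]);
translate([0, 4050, 0]) cube([3750, 200, 2450]);
translate([0, 200, 0]) cube([200, 3850, 2450]);
translate([3550, 200, 0]) cube([200, 3850, 2450]);
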